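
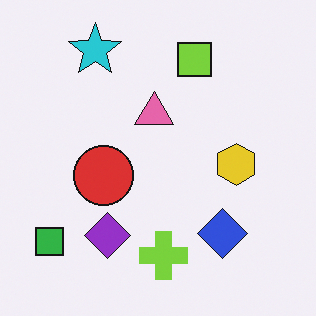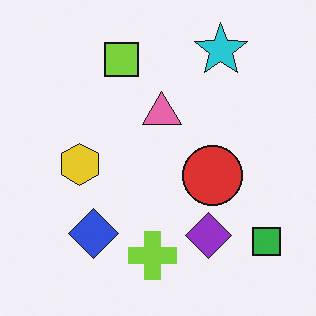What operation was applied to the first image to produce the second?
The image was flipped horizontally (left ↔ right).

The green square is in the bottom-left of the first image and the bottom-right of the second — shapes on opposite sides of the vertical midline have swapped in a mirror flip.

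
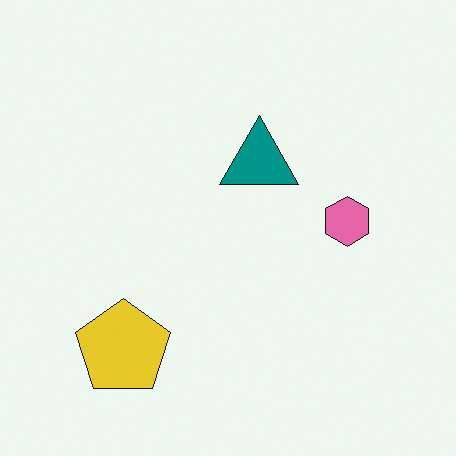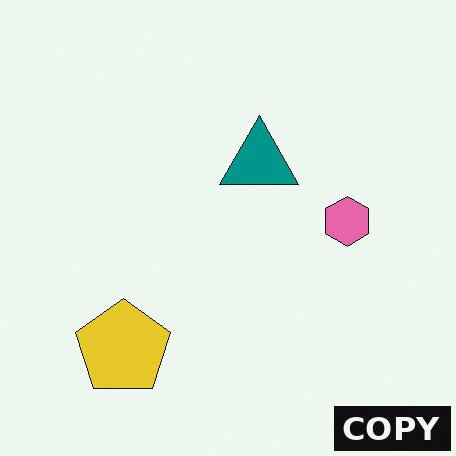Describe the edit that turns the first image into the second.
This is the original image watermarked with the text "COPY" in the lower-right corner.

A dark label reading "COPY" appears in the lower-right corner.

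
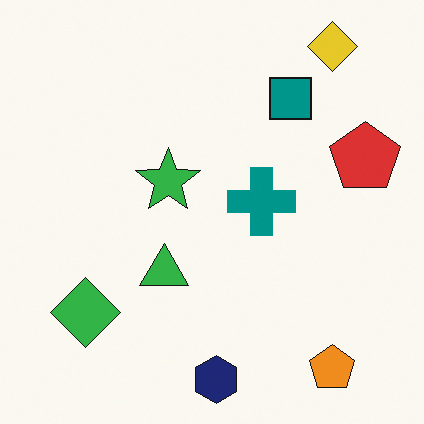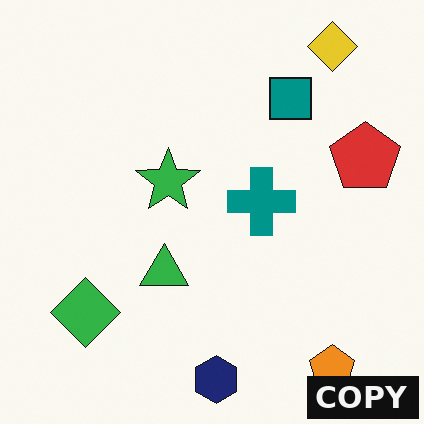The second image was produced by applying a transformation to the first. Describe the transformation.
The second image is the first watermarked with the text "COPY" in the lower-right corner.

A dark label reading "COPY" appears in the lower-right corner.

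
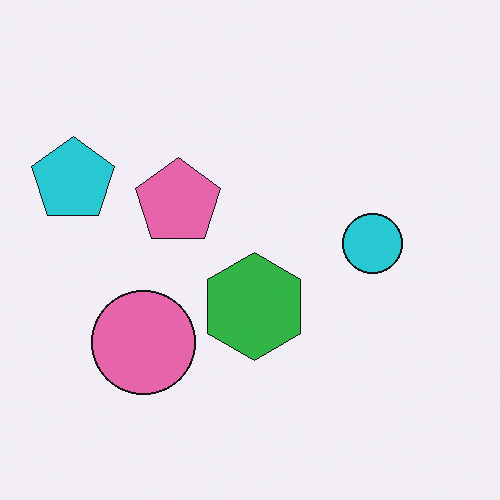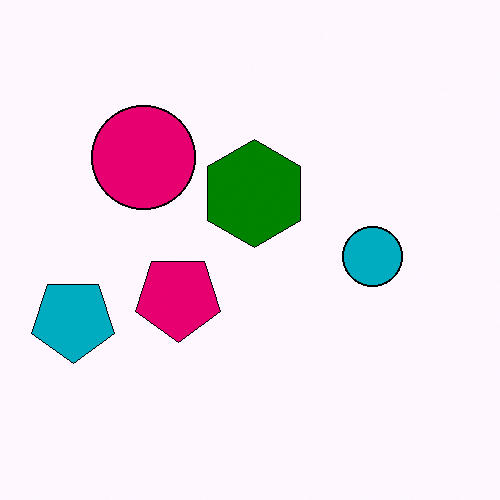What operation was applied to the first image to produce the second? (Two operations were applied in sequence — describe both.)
Given much higher contrast, then flipped vertically (top ↔ bottom).

Tones are pushed away from mid-grey across the whole image — a global contrast change. The pink circle is in the bottom-left of the first image and the top-left of the second — shapes on opposite sides of the horizontal midline have swapped in a mirror flip.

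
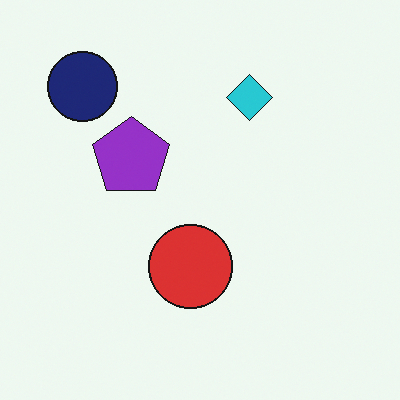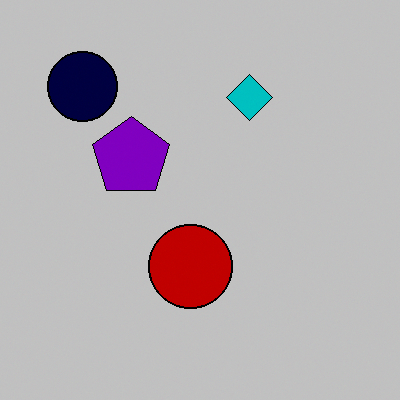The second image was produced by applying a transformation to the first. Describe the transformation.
It was heavily posterized to just a handful of flat colors.

Each flat color has snapped to a coarser quantized level — most visibly, the near-white background has dropped to a flat grey.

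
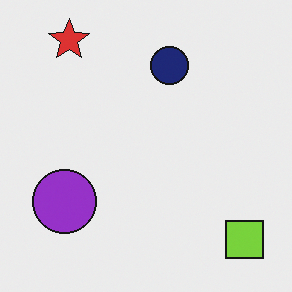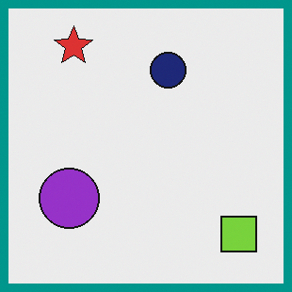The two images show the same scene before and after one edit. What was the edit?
It was framed with a teal border.

A solid teal frame runs around the edge of the second image, with the content slightly shrunk inside it.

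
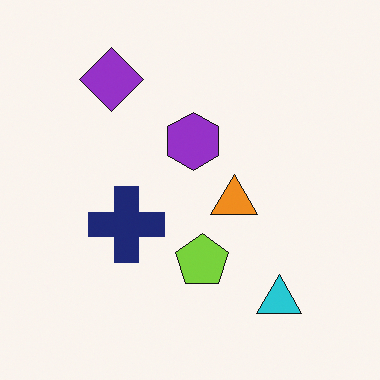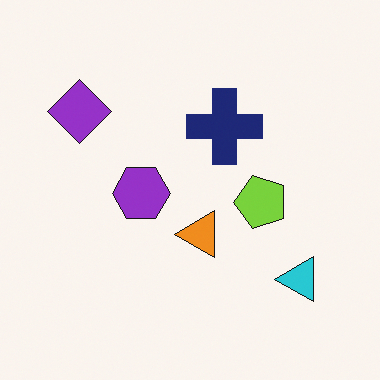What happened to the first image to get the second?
Transposed (reflected across the top-left ↔ bottom-right diagonal).

Shapes have swapped their row and column positions — what was in the top-right is now in the bottom-left — a diagonal reflection.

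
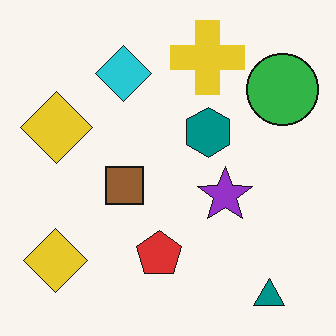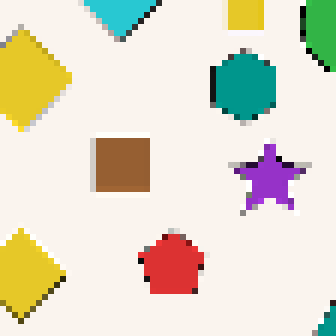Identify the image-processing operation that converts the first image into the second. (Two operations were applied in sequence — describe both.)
Cropped slightly and scaled back up, then moderately pixelated.

The visible shapes are larger and the field of view is narrower; shapes near the original edges may be partly or wholly outside the frame — a crop-and-rescale. Shapes are reduced to large square blocks; fine edges and outlines are lost — a downscale-then-upscale (mosaic) effect.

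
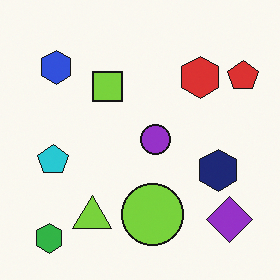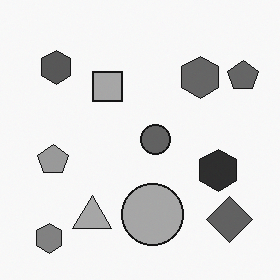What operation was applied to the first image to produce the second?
The second image is the first converted to grayscale.

All color is removed — every shape is now a shade of grey.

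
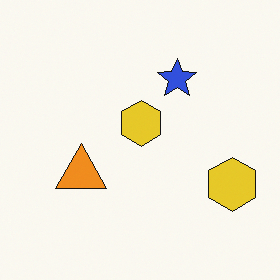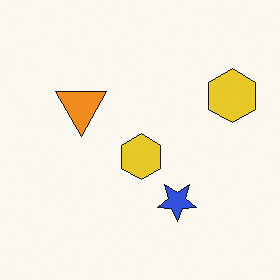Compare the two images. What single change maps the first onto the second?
This is the original image flipped vertically (top ↔ bottom).

The blue star is in the top of the first image and the bottom of the second — shapes on opposite sides of the horizontal midline have swapped in a mirror flip.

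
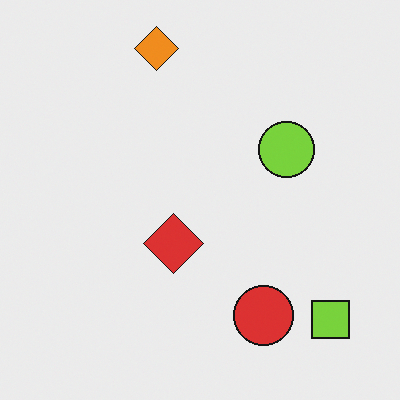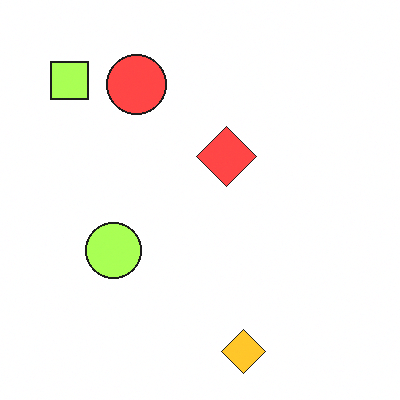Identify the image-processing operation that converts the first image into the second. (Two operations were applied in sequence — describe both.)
The second image is the first noticeably brightened, then rotated 180°.

Every pixel — background and shapes alike — is uniformly brightened. The lime square sits in the bottom-right of the first image and the top-left of the second — consistent with a whole-image 180° rotation.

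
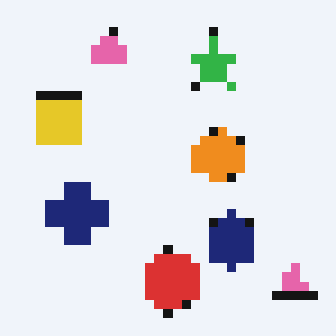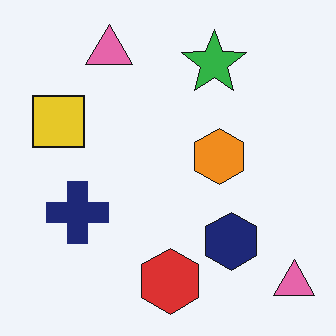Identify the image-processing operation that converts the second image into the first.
The transformation is: heavily pixelated into large blocks.

Shapes are reduced to large square blocks; fine edges and outlines are lost — a downscale-then-upscale (mosaic) effect.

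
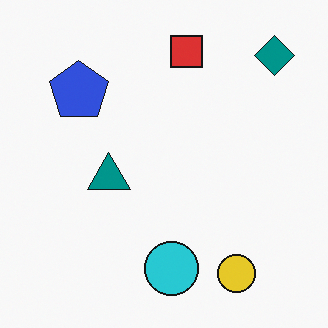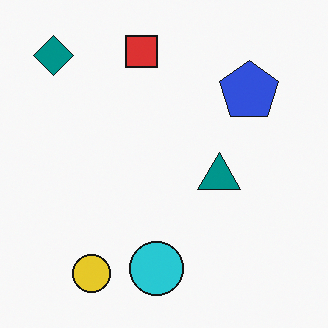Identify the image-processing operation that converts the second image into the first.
Flipped horizontally (left ↔ right).

The teal diamond is in the top-left of the second image and the top-right of the first — shapes on opposite sides of the vertical midline have swapped in a mirror flip.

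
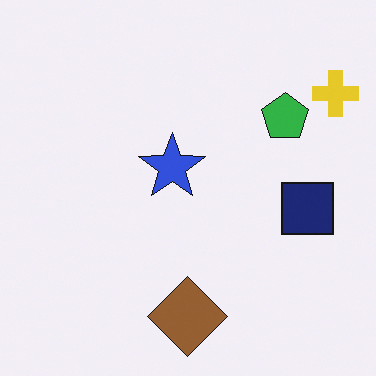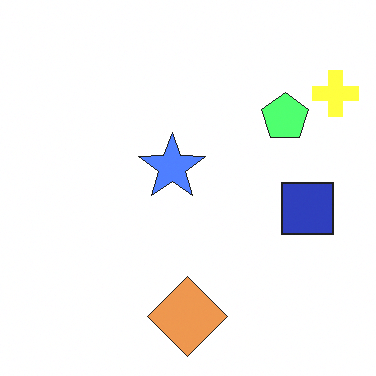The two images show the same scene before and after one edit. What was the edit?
The transformation is: brightened a lot.

Every pixel — background and shapes alike — is uniformly brightened.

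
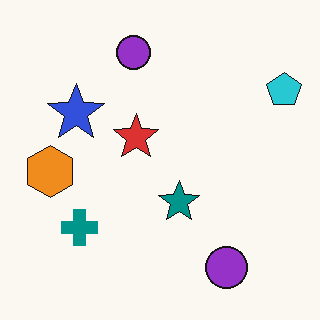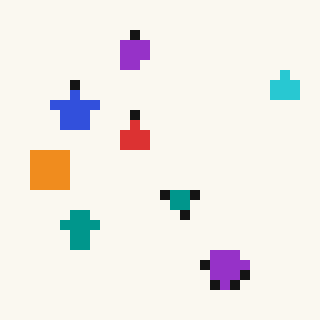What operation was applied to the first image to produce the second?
The image was heavily pixelated into large blocks.

Shapes are reduced to large square blocks; fine edges and outlines are lost — a downscale-then-upscale (mosaic) effect.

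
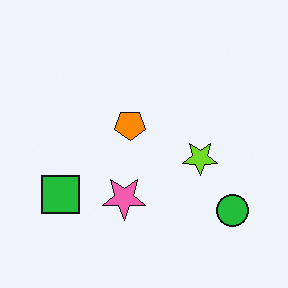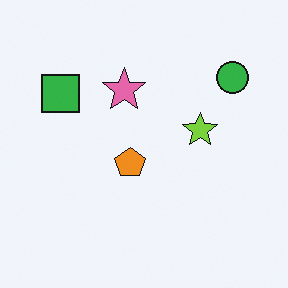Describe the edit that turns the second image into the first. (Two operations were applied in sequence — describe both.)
This is the original image flipped vertically (top ↔ bottom), then slightly oversaturated.

The green circle is in the top-right of the second image and the bottom-right of the first — shapes on opposite sides of the horizontal midline have swapped in a mirror flip. All colors are more vivid — a global saturation change.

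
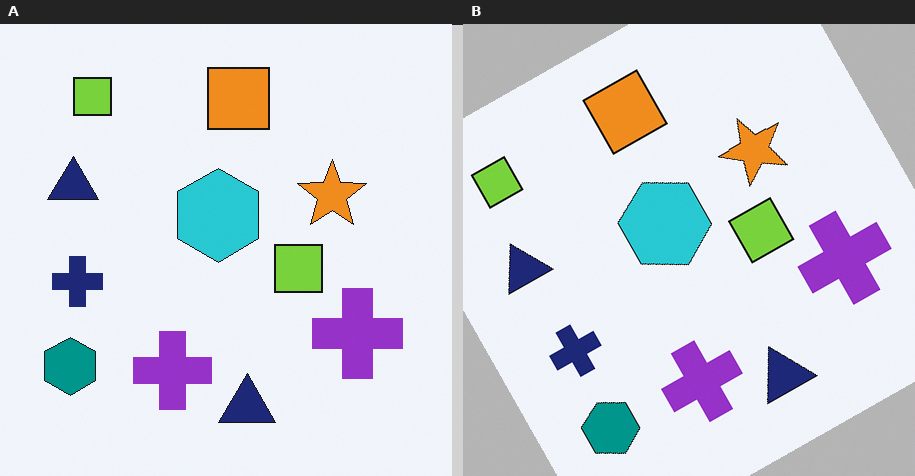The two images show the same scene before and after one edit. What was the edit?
This is the original image rotated counter-clockwise by a clearly visible amount.

Every shape is tilted by the same angle and the image corners show triangular fill wedges — a whole-image rotation by a non-right angle.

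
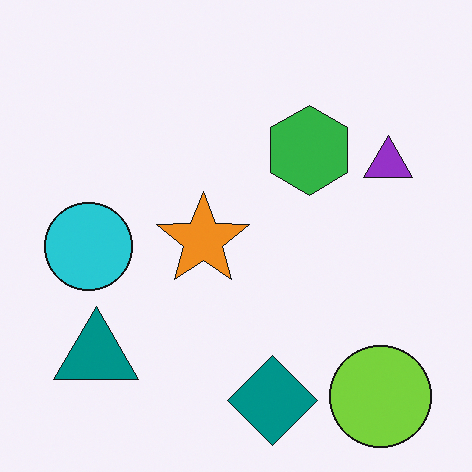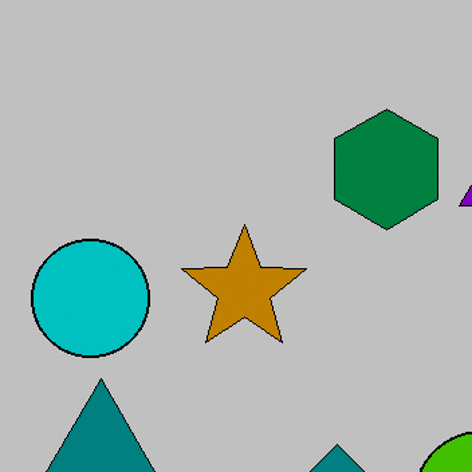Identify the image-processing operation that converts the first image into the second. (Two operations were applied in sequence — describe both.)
It was heavily posterized to just a handful of flat colors, then cropped slightly and scaled back up.

Each flat color has snapped to a coarser quantized level — most visibly, the near-white background has dropped to a flat grey. The visible shapes are larger and the field of view is narrower; shapes near the original edges may be partly or wholly outside the frame — a crop-and-rescale.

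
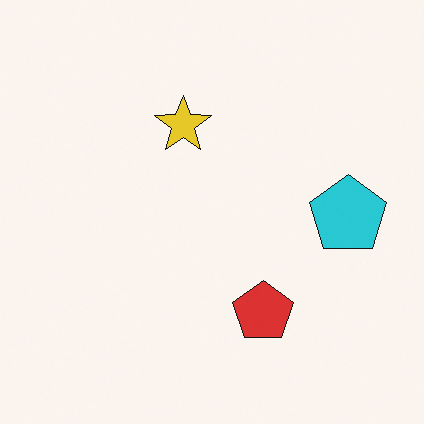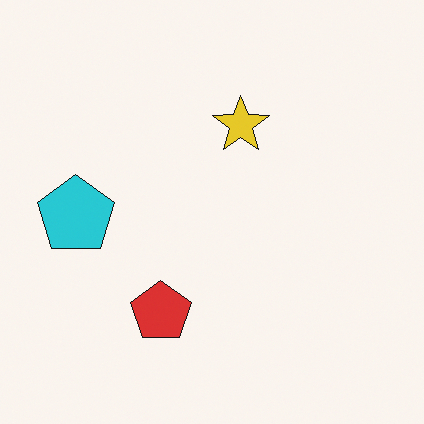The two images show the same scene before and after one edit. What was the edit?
The image was flipped horizontally (left ↔ right).

The cyan pentagon is in the right of the first image and the left of the second — shapes on opposite sides of the vertical midline have swapped in a mirror flip.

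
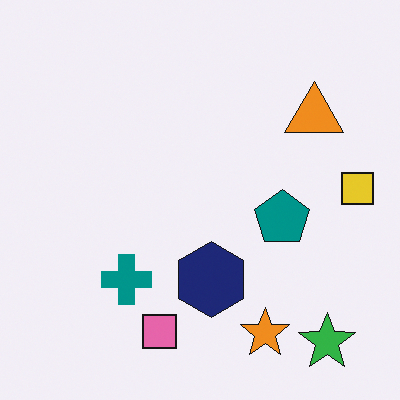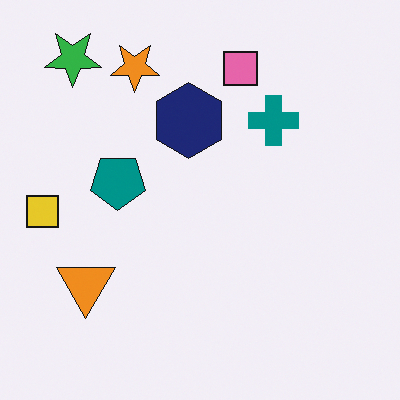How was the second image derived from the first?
The second image is the first rotated 180°.

The green star sits in the bottom-right of the first image and the top-left of the second — consistent with a whole-image 180° rotation.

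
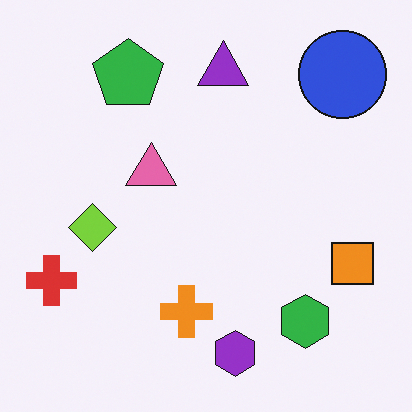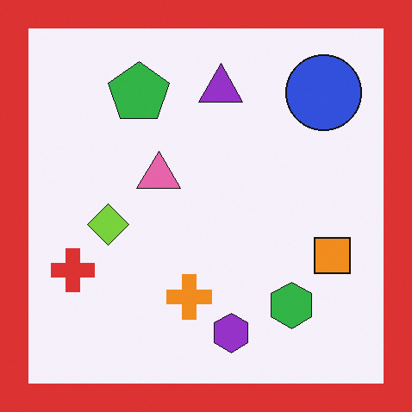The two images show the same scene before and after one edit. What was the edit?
This is the original image framed with a red border.

A solid red frame runs around the edge of the second image, with the content slightly shrunk inside it.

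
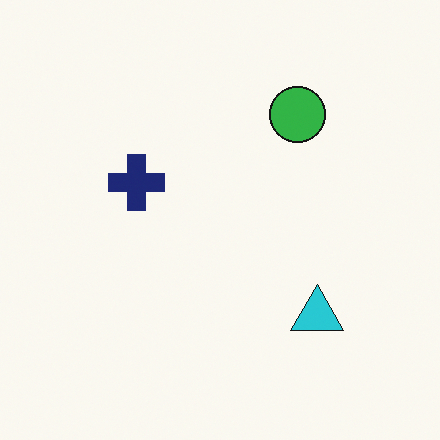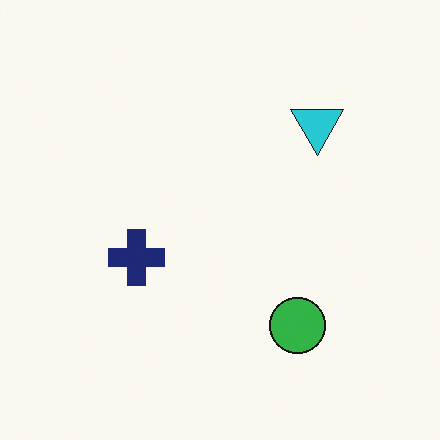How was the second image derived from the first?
The image was flipped vertically (top ↔ bottom).

The green circle is in the top-right of the first image and the bottom-right of the second — shapes on opposite sides of the horizontal midline have swapped in a mirror flip.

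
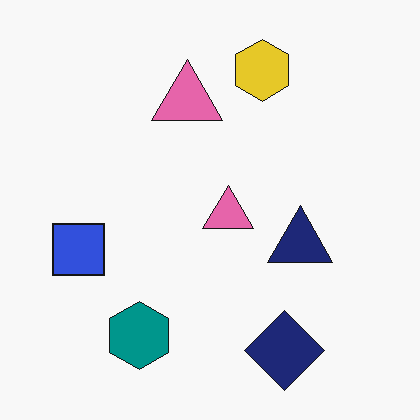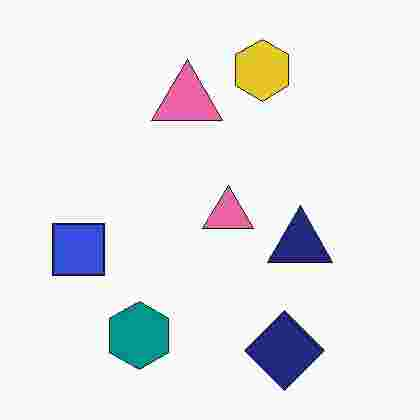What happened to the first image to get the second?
Heavily JPEG-compressed with obvious blocking artifacts.

Blocky 8×8 compression artifacts appear around shape edges and the flat background shows ringing — characteristic JPEG degradation.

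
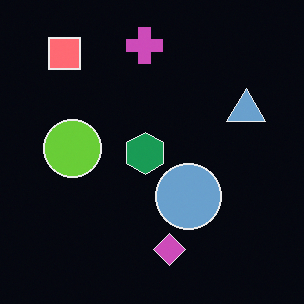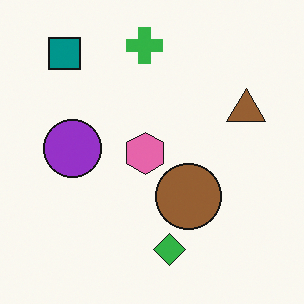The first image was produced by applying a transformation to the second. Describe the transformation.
The first image is the second color-inverted (negative).

The light background has become dark and every shape's color is its complement — a photographic negative.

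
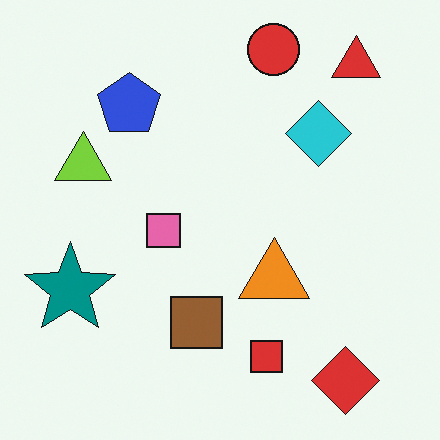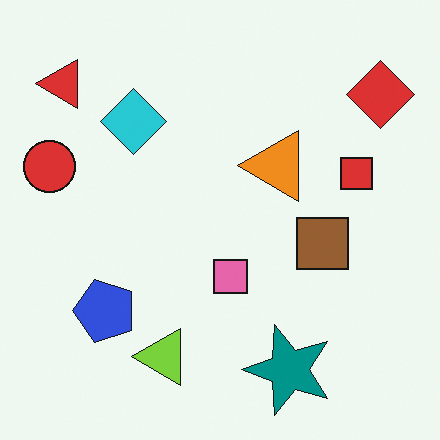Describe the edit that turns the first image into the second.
The image was rotated 90° counter-clockwise.

The red triangle sits in the top-right of the first image and the top-left of the second — consistent with a whole-image 90° counter-clockwise rotation.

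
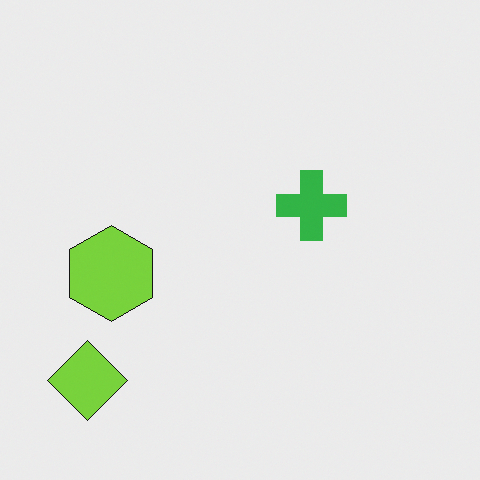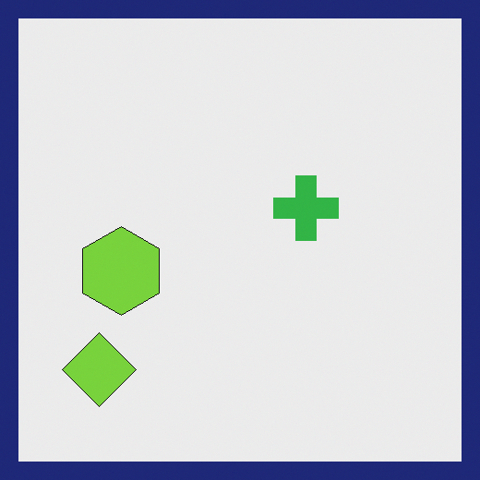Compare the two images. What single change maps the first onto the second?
The image was framed with a navy border.

A solid navy frame runs around the edge of the second image, with the content slightly shrunk inside it.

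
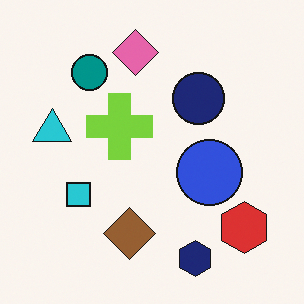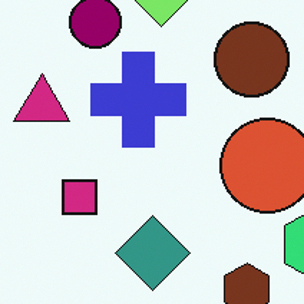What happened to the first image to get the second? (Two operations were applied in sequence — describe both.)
This is the original image hue-shifted through roughly a third of the color wheel, then cropped slightly and scaled back up.

Every shape's color has rotated by the same amount around the hue wheel — a uniform hue shift. The visible shapes are larger and the field of view is narrower; shapes near the original edges may be partly or wholly outside the frame — a crop-and-rescale.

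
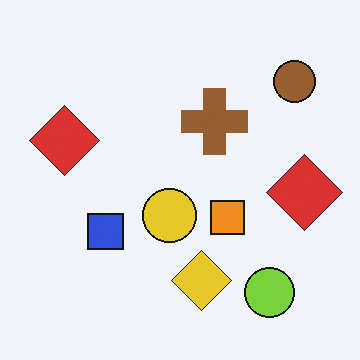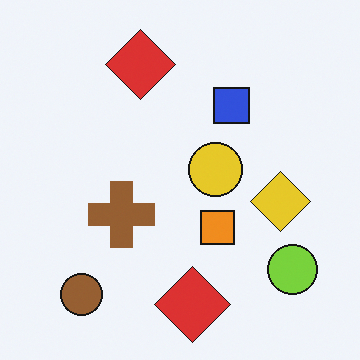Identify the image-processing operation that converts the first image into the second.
Transposed (reflected across the top-left ↔ bottom-right diagonal).

Shapes have swapped their row and column positions — what was in the top-right is now in the bottom-left — a diagonal reflection.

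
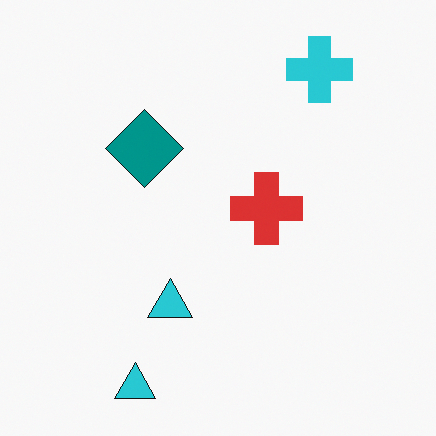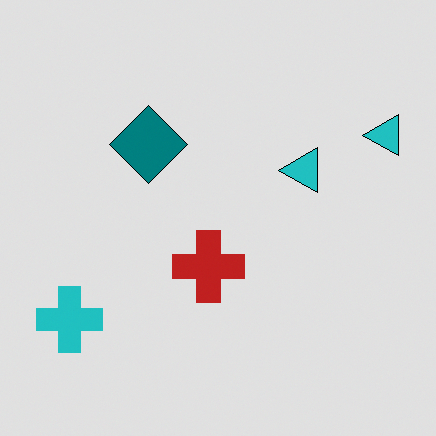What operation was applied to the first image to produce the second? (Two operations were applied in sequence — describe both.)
The second image is the first transposed (reflected across the top-left ↔ bottom-right diagonal), then posterized to a reduced palette.

Shapes have swapped their row and column positions — what was in the top-right is now in the bottom-left — a diagonal reflection. Each flat color has snapped to a coarser quantized level — most visibly, the near-white background has dropped to a flat grey.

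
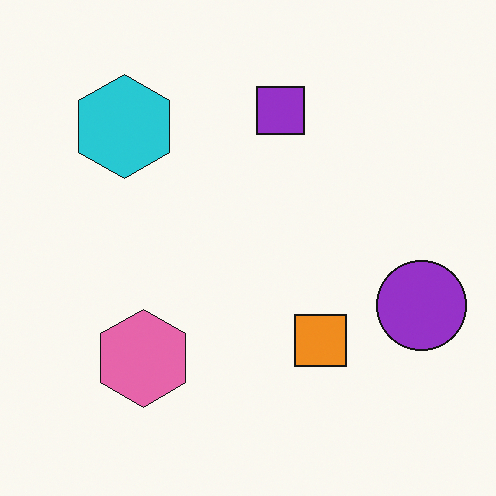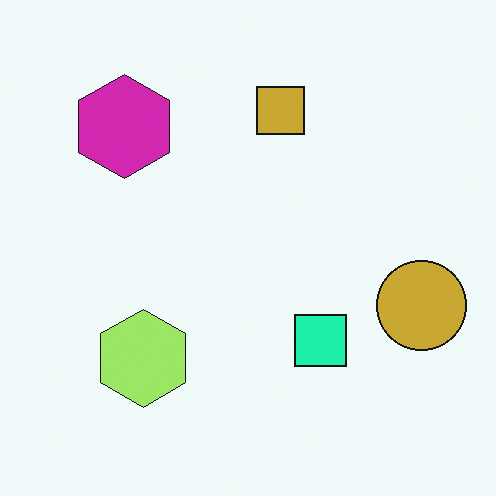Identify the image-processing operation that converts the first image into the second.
The second image is the first hue-shifted by a moderate amount.

Every shape's color has rotated by the same amount around the hue wheel — a uniform hue shift.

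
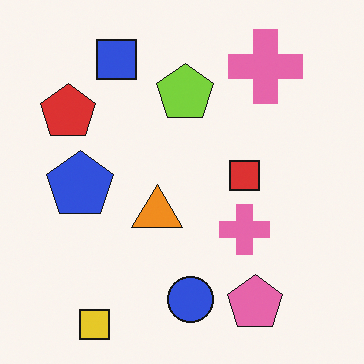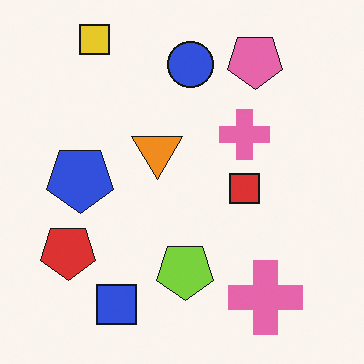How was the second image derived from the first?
The transformation is: flipped vertically (top ↔ bottom).

The yellow square is in the bottom-left of the first image and the top-left of the second — shapes on opposite sides of the horizontal midline have swapped in a mirror flip.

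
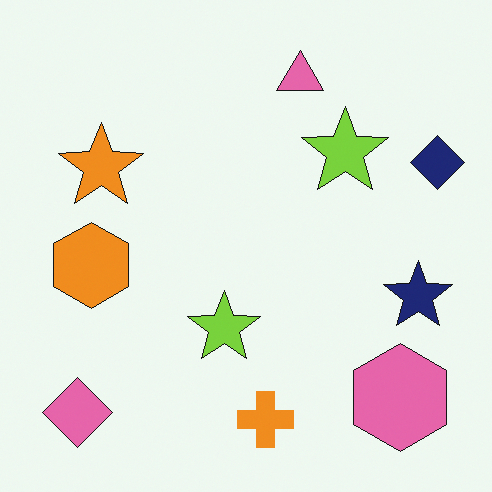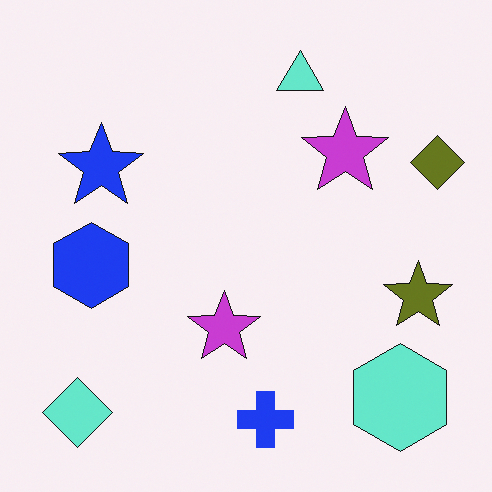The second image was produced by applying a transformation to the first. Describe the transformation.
The transformation is: hue-shifted through roughly half the color wheel.

Every shape's color has rotated by the same amount around the hue wheel — a uniform hue shift.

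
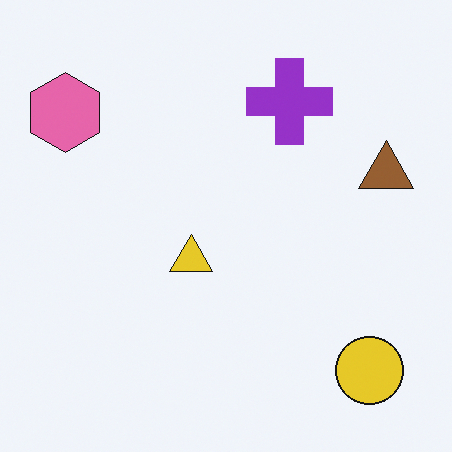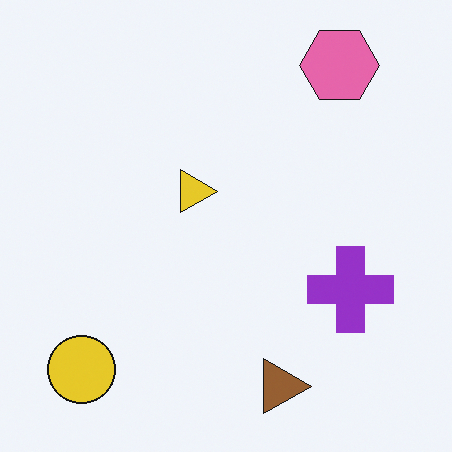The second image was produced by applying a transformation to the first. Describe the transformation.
The image was rotated 90° clockwise.

The yellow circle sits in the bottom-right of the first image and the bottom-left of the second — consistent with a whole-image 90° clockwise rotation.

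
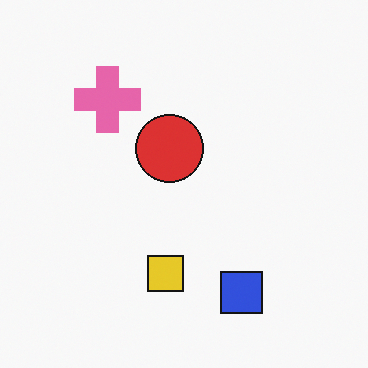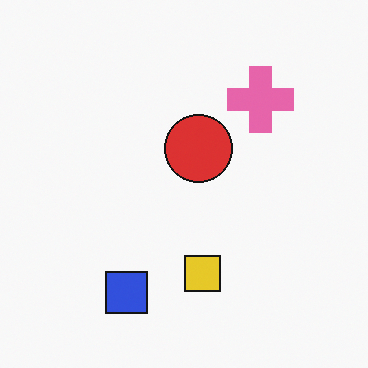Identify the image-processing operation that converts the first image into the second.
Flipped horizontally (left ↔ right).

The pink cross is in the top-left of the first image and the top-right of the second — shapes on opposite sides of the vertical midline have swapped in a mirror flip.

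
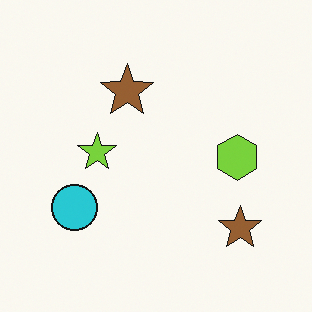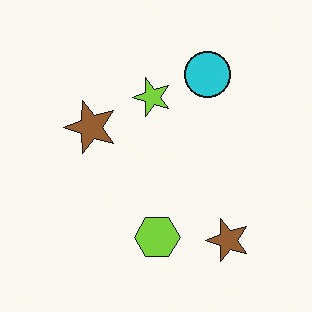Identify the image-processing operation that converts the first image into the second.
This is the original image transposed (reflected across the top-left ↔ bottom-right diagonal).

Shapes have swapped their row and column positions — what was in the top-right is now in the bottom-left — a diagonal reflection.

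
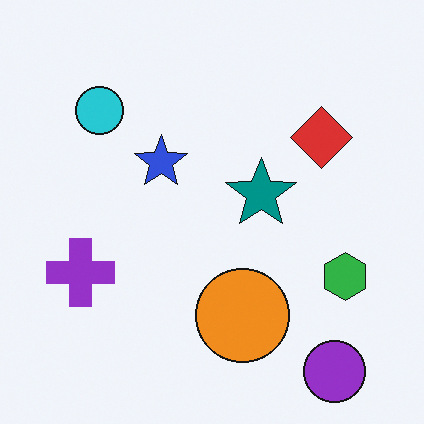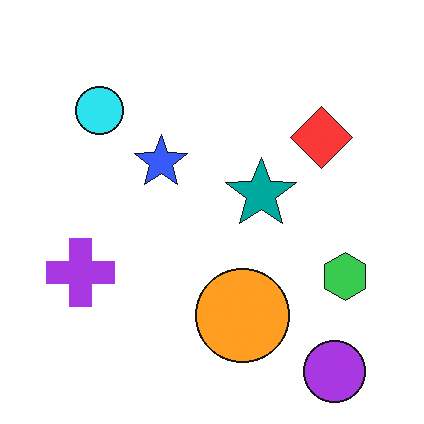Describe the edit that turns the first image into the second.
This is the original image brightened a little.

Every pixel — background and shapes alike — is uniformly brightened.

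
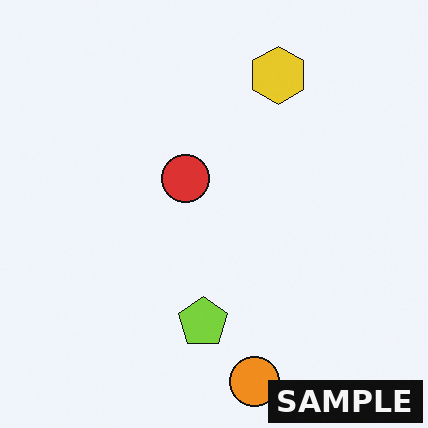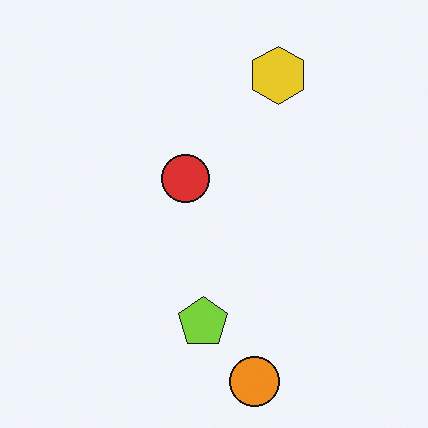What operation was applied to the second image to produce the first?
The first image is the second watermarked with the text "SAMPLE" in the lower-right corner.

A dark label reading "SAMPLE" appears in the lower-right corner.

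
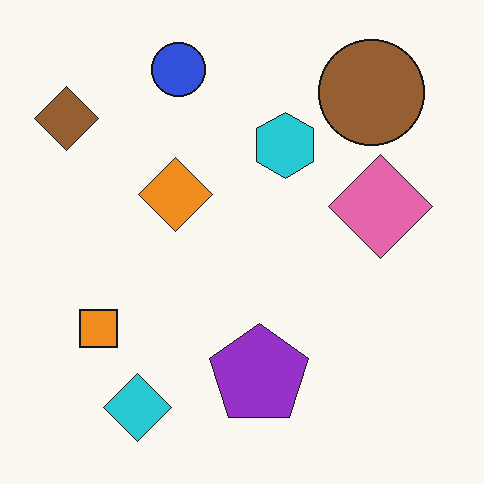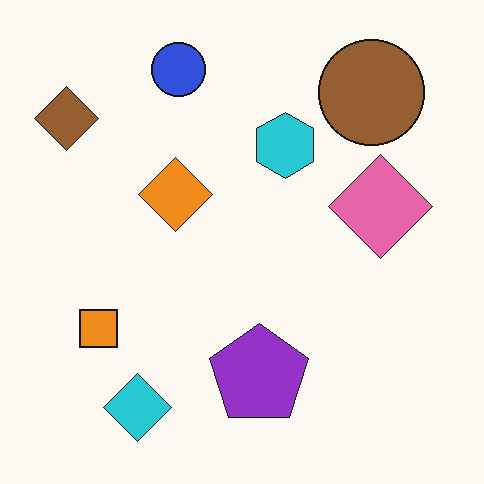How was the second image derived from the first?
The image was given moderate JPEG compression.

Blocky 8×8 compression artifacts appear around shape edges and the flat background shows ringing — characteristic JPEG degradation.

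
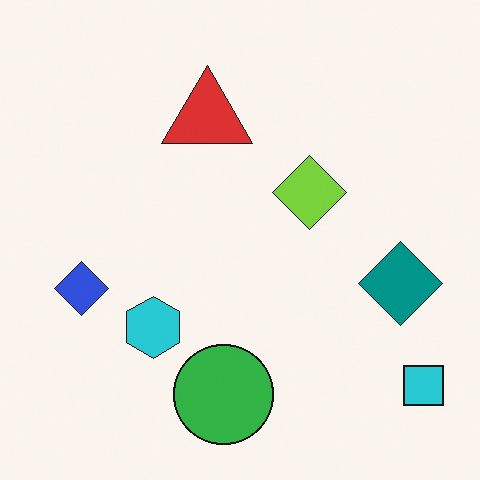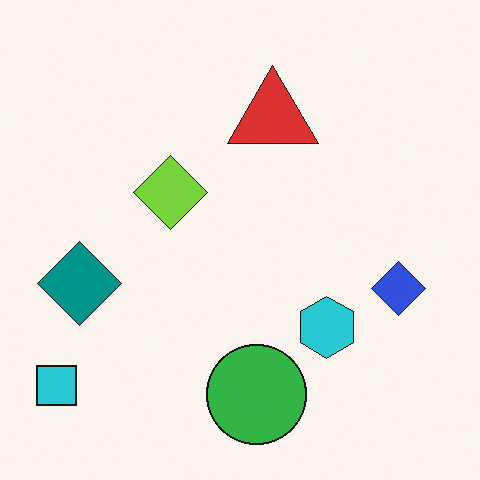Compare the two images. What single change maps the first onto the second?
The transformation is: flipped horizontally (left ↔ right).

The cyan square is in the bottom-right of the first image and the bottom-left of the second — shapes on opposite sides of the vertical midline have swapped in a mirror flip.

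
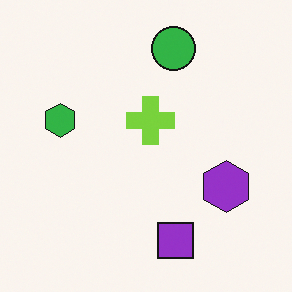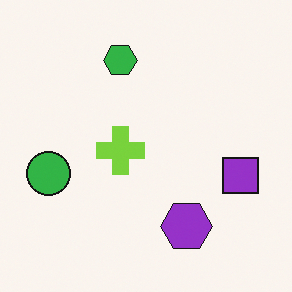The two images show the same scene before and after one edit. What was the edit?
The transformation is: transposed (reflected across the top-left ↔ bottom-right diagonal).

Shapes have swapped their row and column positions — what was in the top-right is now in the bottom-left — a diagonal reflection.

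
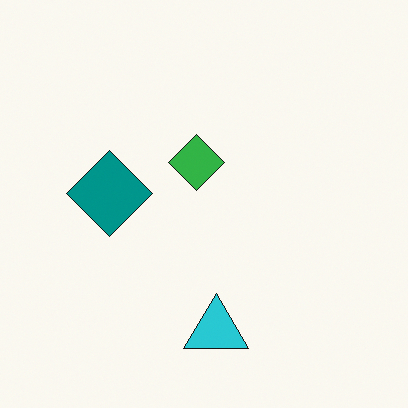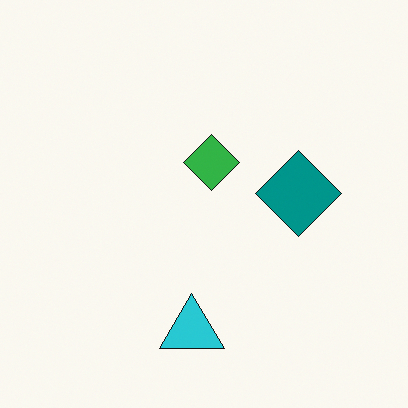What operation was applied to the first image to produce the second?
This is the original image flipped horizontally (left ↔ right).

The teal diamond is in the left of the first image and the right of the second — shapes on opposite sides of the vertical midline have swapped in a mirror flip.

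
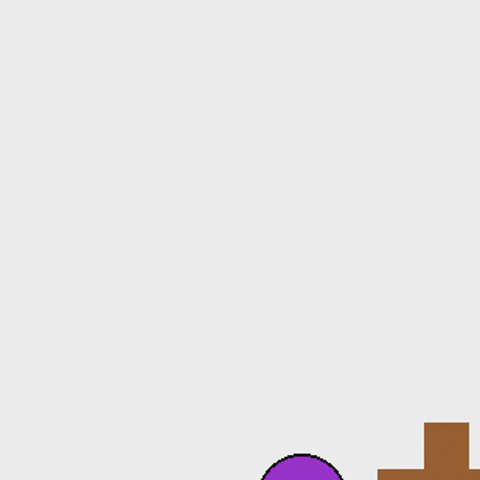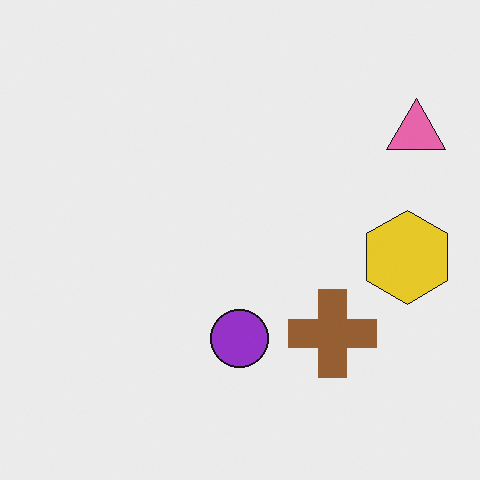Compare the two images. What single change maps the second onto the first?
The first image is the second cropped slightly and scaled back up.

The visible shapes are larger and the field of view is narrower; shapes near the original edges may be partly or wholly outside the frame — a crop-and-rescale.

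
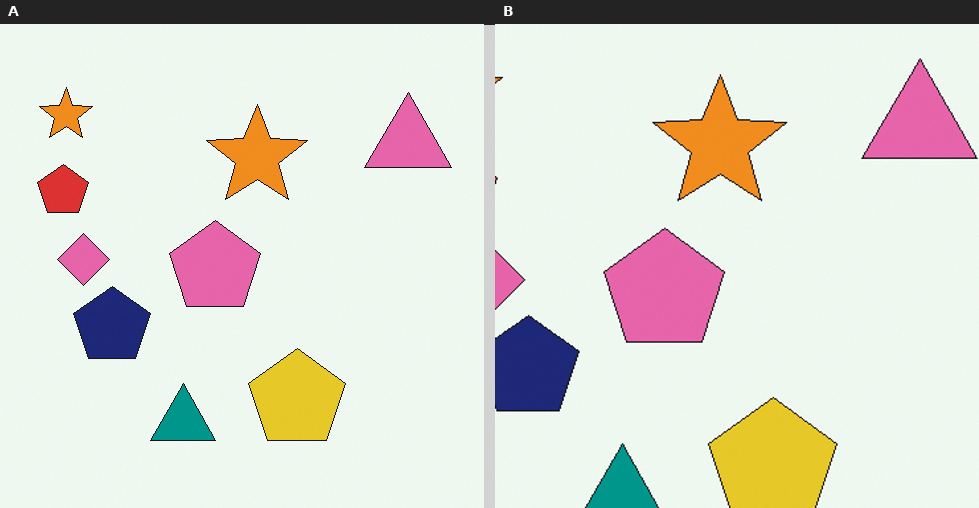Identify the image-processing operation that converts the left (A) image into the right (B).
The transformation is: cropped to a modestly smaller region and rescaled.

The visible shapes are larger and the field of view is narrower; shapes near the original edges may be partly or wholly outside the frame — a crop-and-rescale.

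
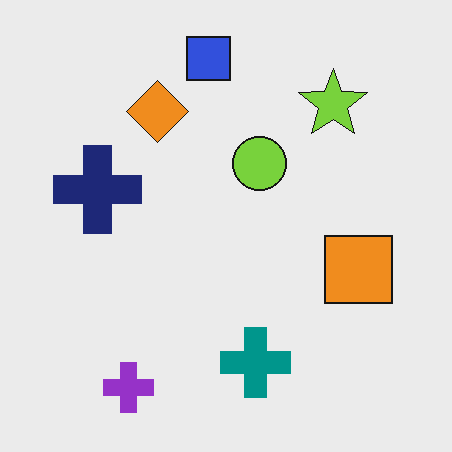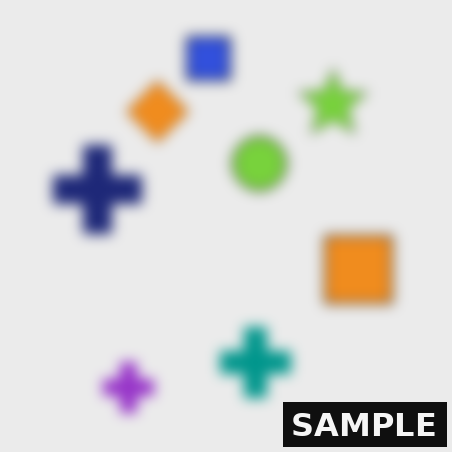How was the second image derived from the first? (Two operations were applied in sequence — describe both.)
It was strongly gaussian-blurred, then watermarked with the text "SAMPLE" in the lower-right corner.

Shape edges and outlines are uniformly softened across the whole image. A dark label reading "SAMPLE" appears in the lower-right corner.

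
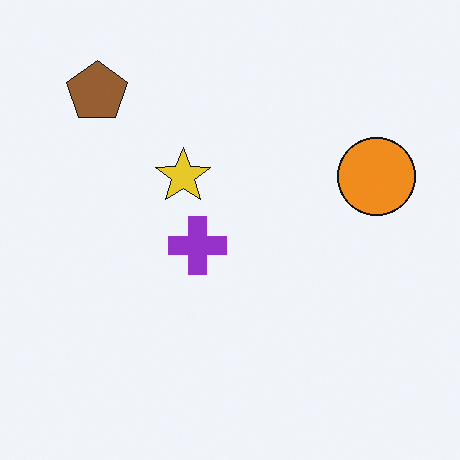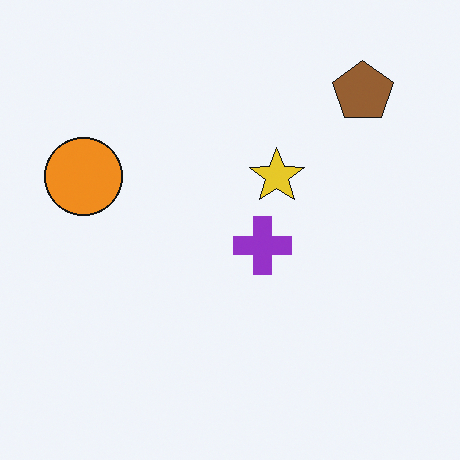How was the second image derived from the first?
This is the original image flipped horizontally (left ↔ right).

The orange circle is in the right of the first image and the left of the second — shapes on opposite sides of the vertical midline have swapped in a mirror flip.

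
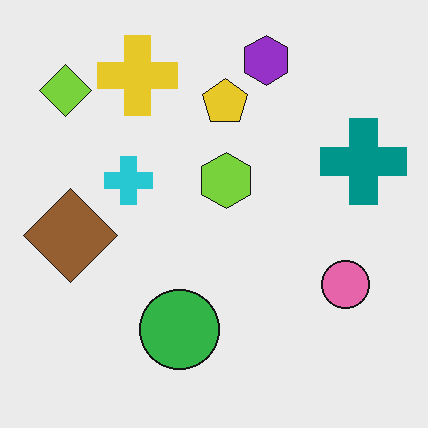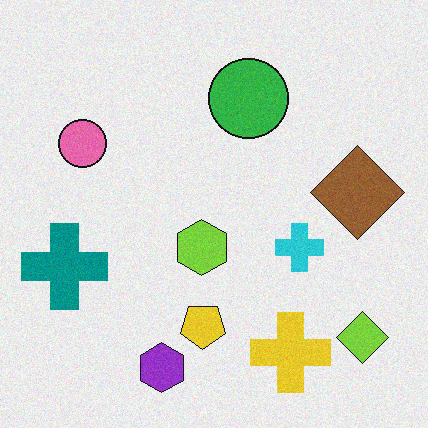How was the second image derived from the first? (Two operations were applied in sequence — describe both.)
The transformation is: rotated 180°, then degraded with subtle gaussian noise.

The lime diamond sits in the top-left of the first image and the bottom-right of the second — consistent with a whole-image 180° rotation. Random speckle covers the whole image, including the flat background.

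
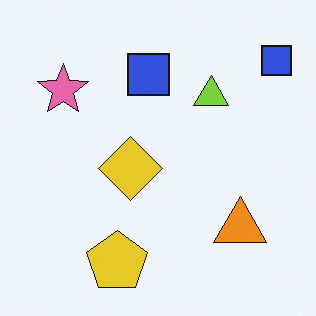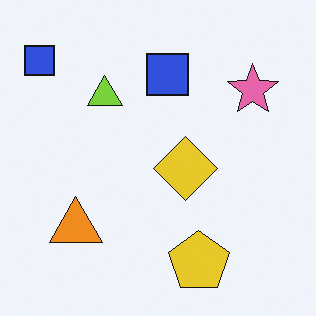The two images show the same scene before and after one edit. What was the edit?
The transformation is: flipped horizontally (left ↔ right).

The pink star is in the top-left of the first image and the top-right of the second — shapes on opposite sides of the vertical midline have swapped in a mirror flip.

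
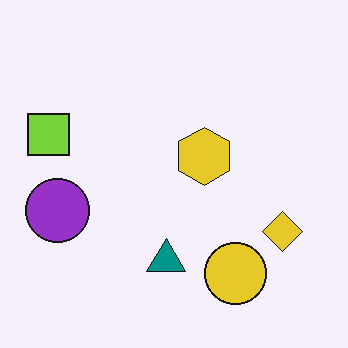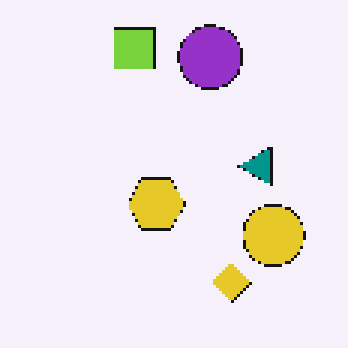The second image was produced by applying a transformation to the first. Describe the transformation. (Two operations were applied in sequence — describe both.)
The second image is the first mildly pixelated, then transposed (reflected across the top-left ↔ bottom-right diagonal).

Shapes are reduced to large square blocks; fine edges and outlines are lost — a downscale-then-upscale (mosaic) effect. Shapes have swapped their row and column positions — what was in the top-right is now in the bottom-left — a diagonal reflection.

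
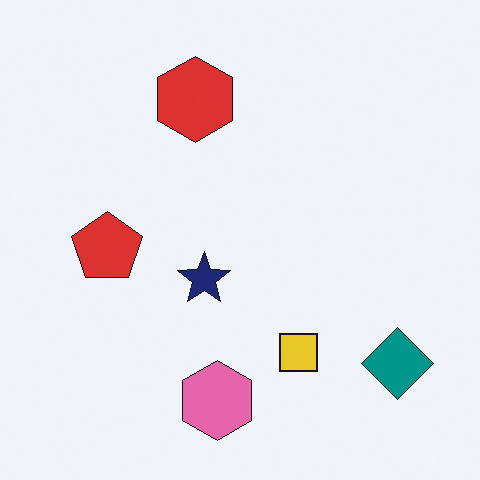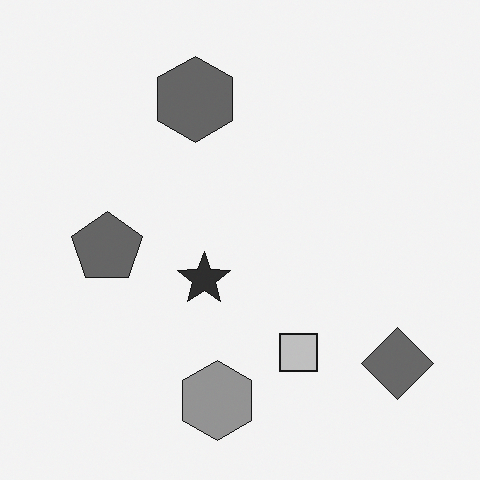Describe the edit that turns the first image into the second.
This is the original image converted to grayscale.

All color is removed — every shape is now a shade of grey.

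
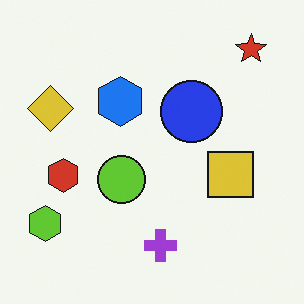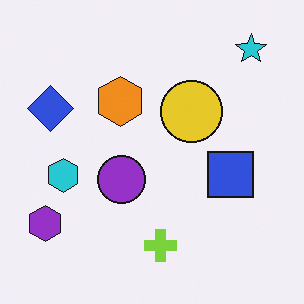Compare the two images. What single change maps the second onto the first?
Hue-shifted by a large amount.

Every shape's color has rotated by the same amount around the hue wheel — a uniform hue shift.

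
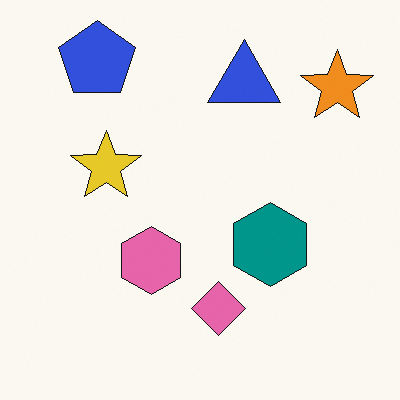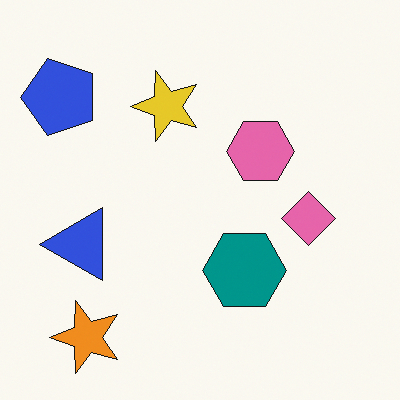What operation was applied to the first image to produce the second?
The transformation is: transposed (reflected across the top-left ↔ bottom-right diagonal).

Shapes have swapped their row and column positions — what was in the top-right is now in the bottom-left — a diagonal reflection.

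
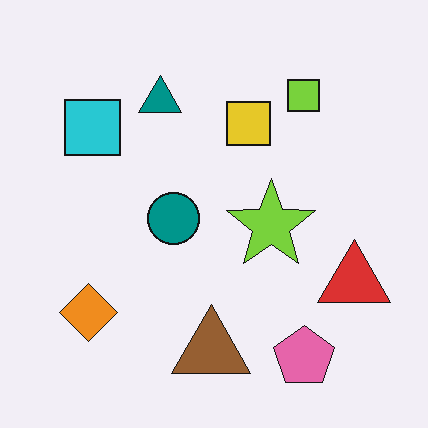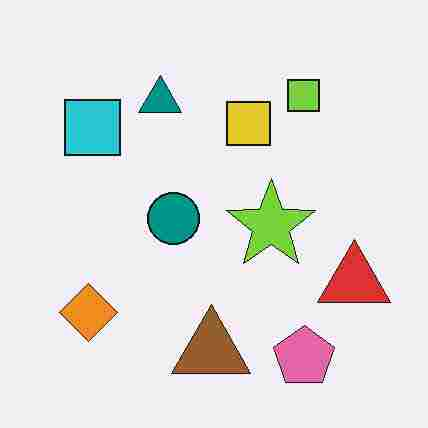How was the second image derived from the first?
The image was degraded with heavy JPEG compression.

Blocky 8×8 compression artifacts appear around shape edges and the flat background shows ringing — characteristic JPEG degradation.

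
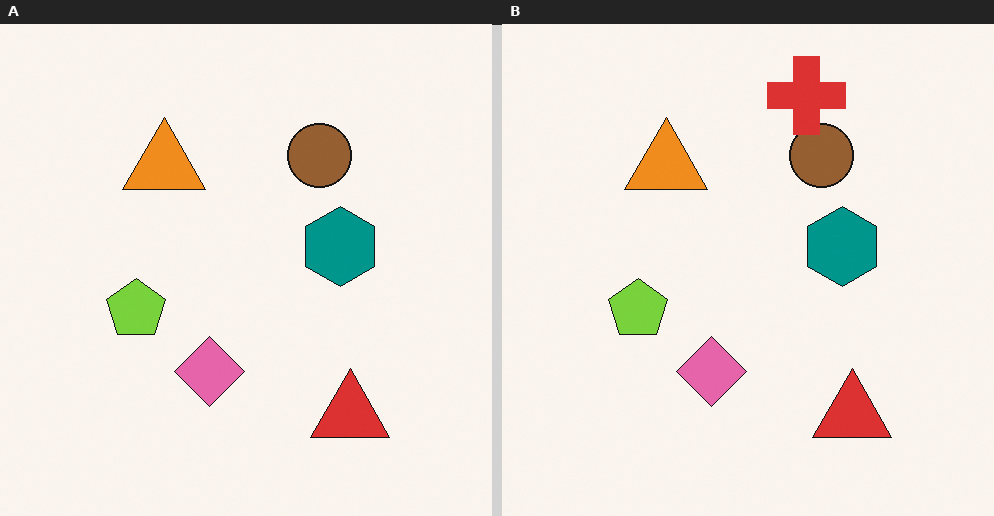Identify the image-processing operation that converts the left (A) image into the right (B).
Overlaid with an additional red cross.

A red cross appears in the right (B) image that is absent from the left (A).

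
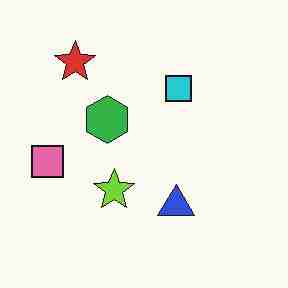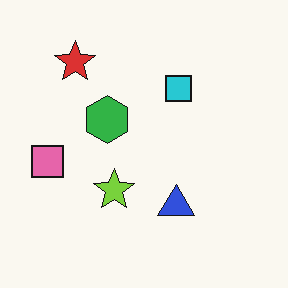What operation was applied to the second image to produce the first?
It was degraded with heavy JPEG compression.

Blocky 8×8 compression artifacts appear around shape edges and the flat background shows ringing — characteristic JPEG degradation.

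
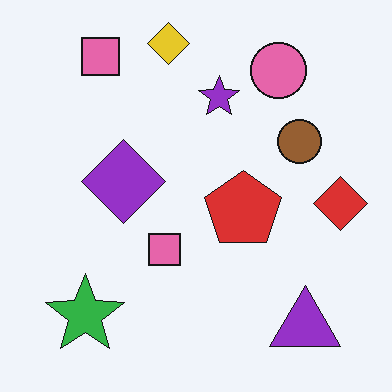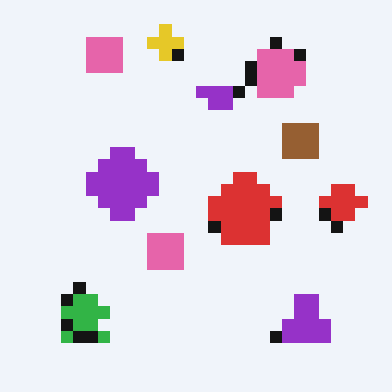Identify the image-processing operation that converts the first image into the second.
This is the original image coarsely pixelated.

Shapes are reduced to large square blocks; fine edges and outlines are lost — a downscale-then-upscale (mosaic) effect.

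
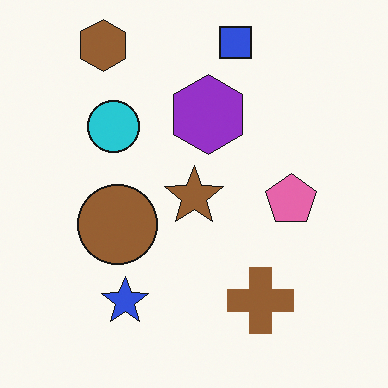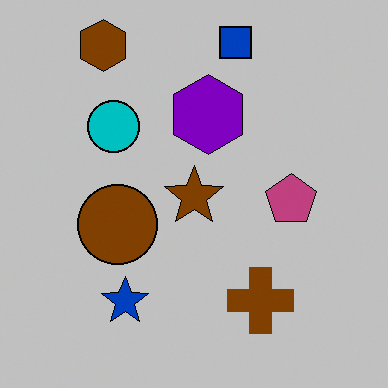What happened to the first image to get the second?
This is the original image heavily posterized to just a handful of flat colors.

Each flat color has snapped to a coarser quantized level — most visibly, the near-white background has dropped to a flat grey.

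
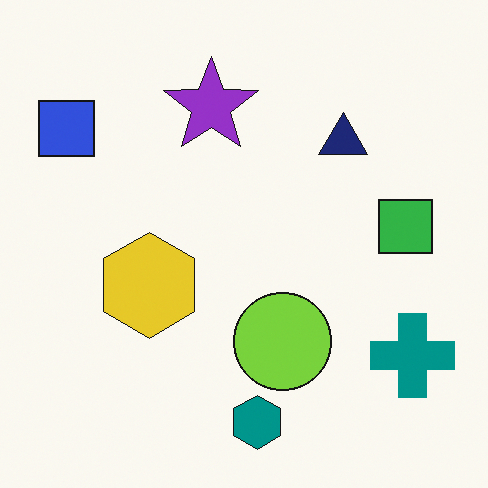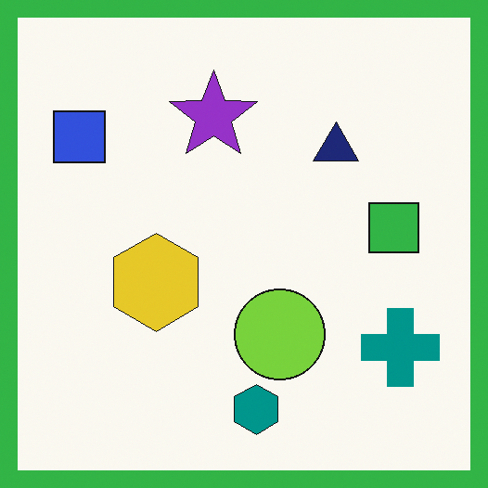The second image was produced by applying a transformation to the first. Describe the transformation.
The transformation is: framed with a green border.

A solid green frame runs around the edge of the second image, with the content slightly shrunk inside it.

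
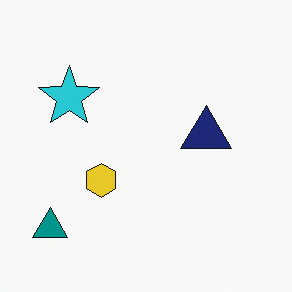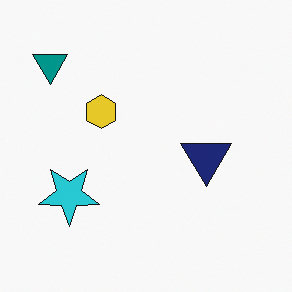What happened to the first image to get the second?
It was flipped vertically (top ↔ bottom).

The teal triangle is in the bottom-left of the first image and the top-left of the second — shapes on opposite sides of the horizontal midline have swapped in a mirror flip.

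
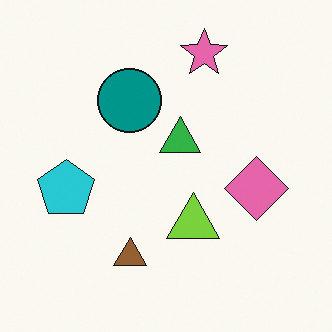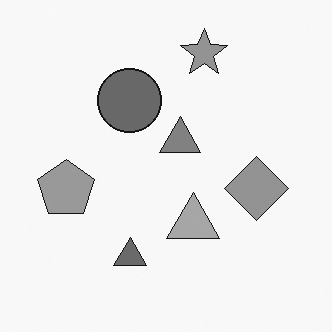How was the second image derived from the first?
This is the original image converted to grayscale.

All color is removed — every shape is now a shade of grey.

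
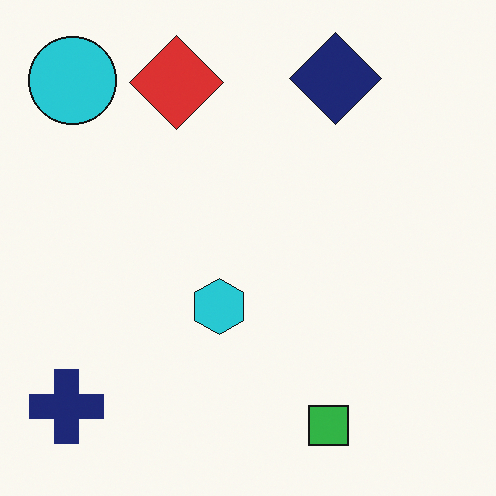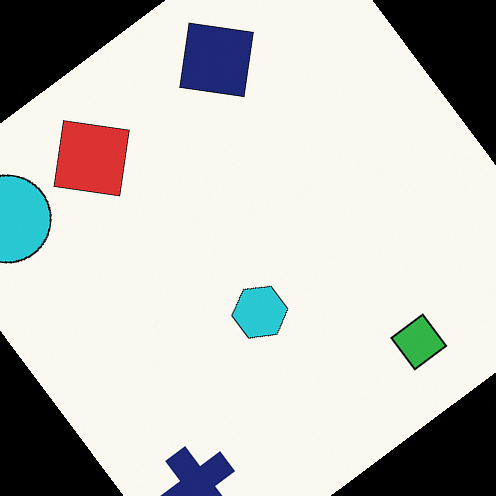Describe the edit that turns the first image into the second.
The image was rotated counter-clockwise by a large amount — several tens of degrees.

Every shape is tilted by the same angle and the image corners show triangular fill wedges — a whole-image rotation by a non-right angle.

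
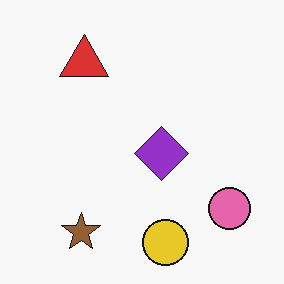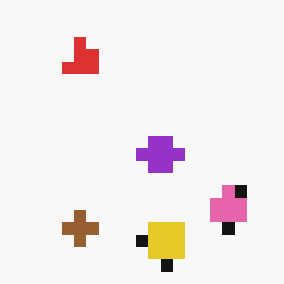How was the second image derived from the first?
It was heavily pixelated into large blocks.

Shapes are reduced to large square blocks; fine edges and outlines are lost — a downscale-then-upscale (mosaic) effect.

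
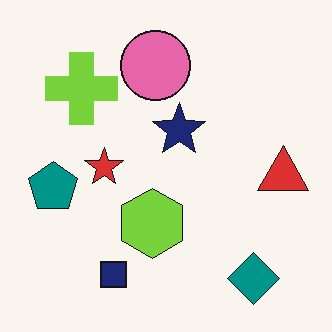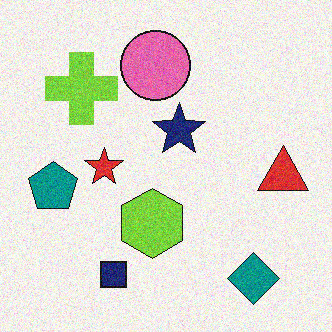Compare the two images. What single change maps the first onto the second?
The image was degraded with moderate additive noise.

Random speckle covers the whole image, including the flat background.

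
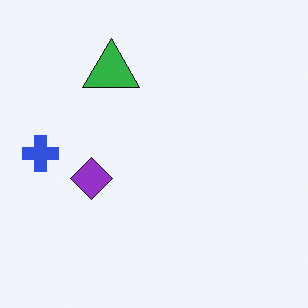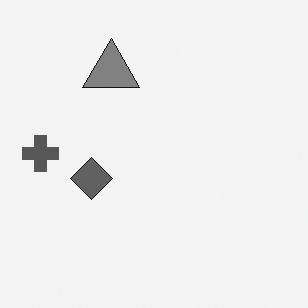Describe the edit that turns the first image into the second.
This is the original image converted to grayscale.

All color is removed — every shape is now a shade of grey.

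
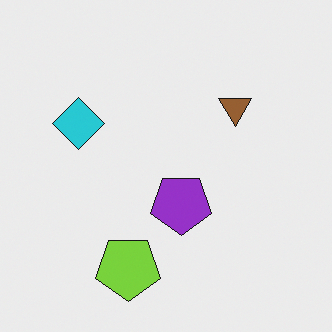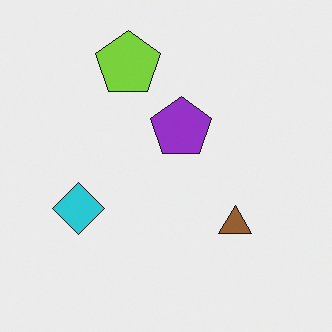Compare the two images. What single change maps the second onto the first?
The first image is the second flipped vertically (top ↔ bottom).

The lime pentagon is in the top of the second image and the bottom of the first — shapes on opposite sides of the horizontal midline have swapped in a mirror flip.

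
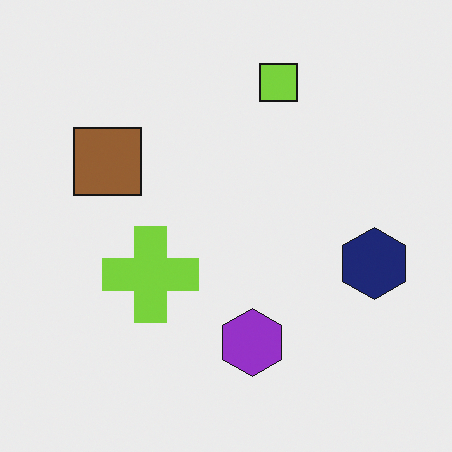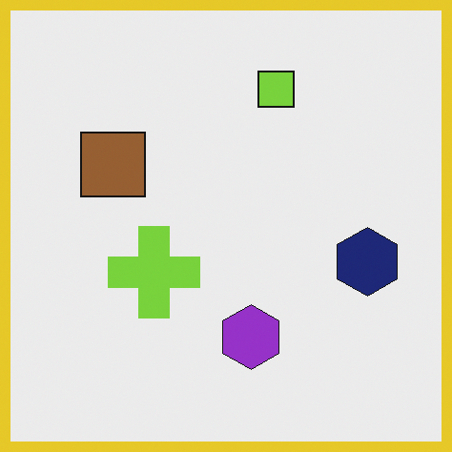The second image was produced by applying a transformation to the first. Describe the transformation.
The second image is the first framed with a yellow border.

A solid yellow frame runs around the edge of the second image, with the content slightly shrunk inside it.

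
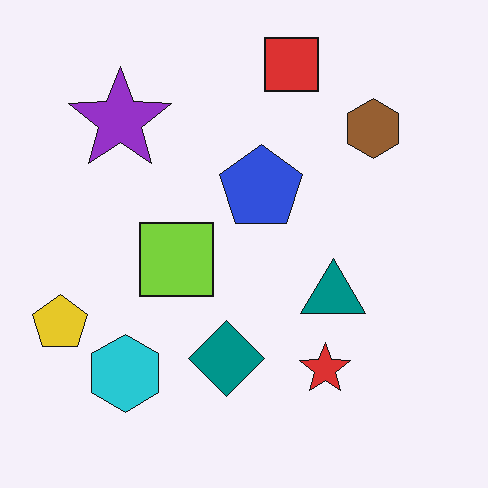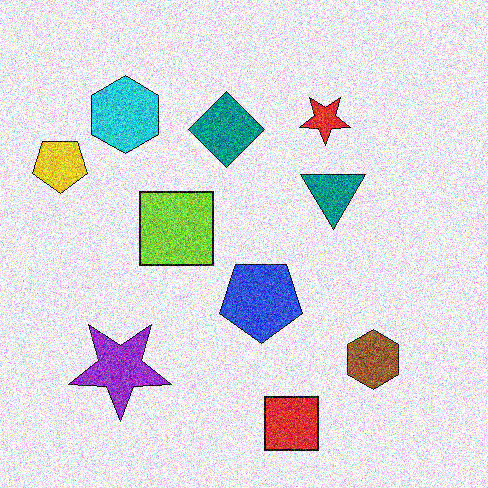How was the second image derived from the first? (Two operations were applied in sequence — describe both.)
The second image is the first flipped vertically (top ↔ bottom), then degraded with strong gaussian noise.

The red square is in the top of the first image and the bottom of the second — shapes on opposite sides of the horizontal midline have swapped in a mirror flip. Random speckle covers the whole image, including the flat background.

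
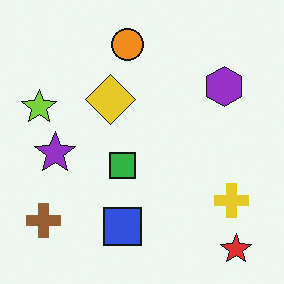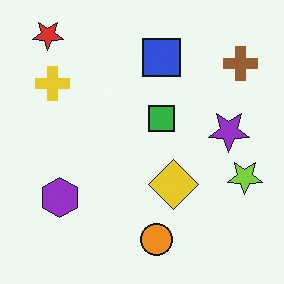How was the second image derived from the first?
This is the original image rotated 180°.

The red star sits in the bottom-right of the first image and the top-left of the second — consistent with a whole-image 180° rotation.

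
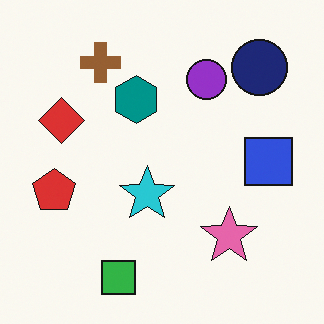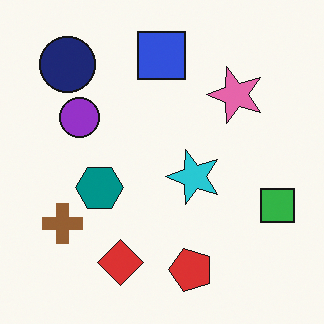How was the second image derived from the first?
The image was rotated 90° counter-clockwise.

The navy circle sits in the top-right of the first image and the top-left of the second — consistent with a whole-image 90° counter-clockwise rotation.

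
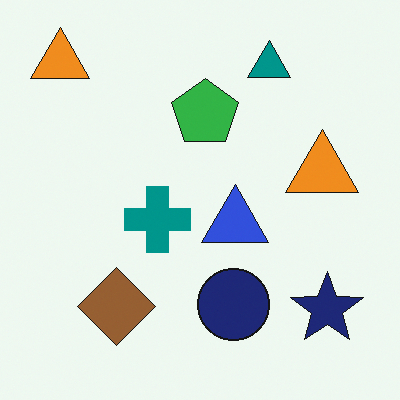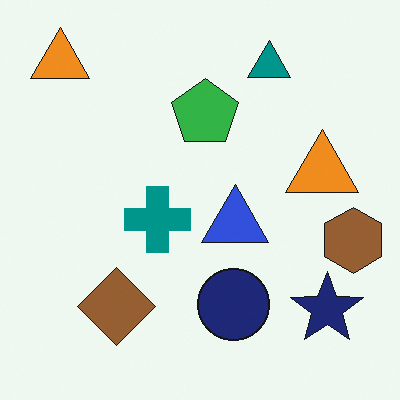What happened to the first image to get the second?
Overlaid with an additional brown hexagon.

A brown hexagon appears in the second image that is absent from the first.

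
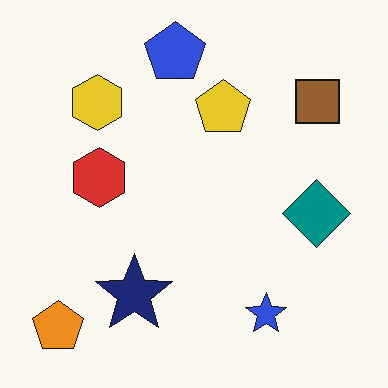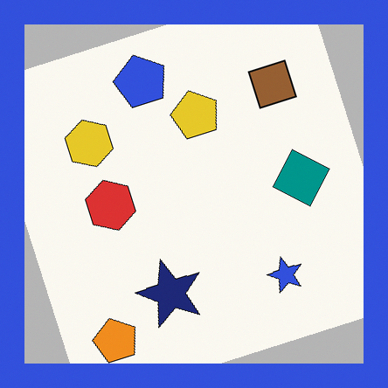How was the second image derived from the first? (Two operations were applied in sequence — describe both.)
The transformation is: rotated counter-clockwise by a moderate amount, then framed with a blue border.

Every shape is tilted by the same angle and the image corners show triangular fill wedges — a whole-image rotation by a non-right angle. A solid blue frame runs around the edge of the second image, with the content slightly shrunk inside it.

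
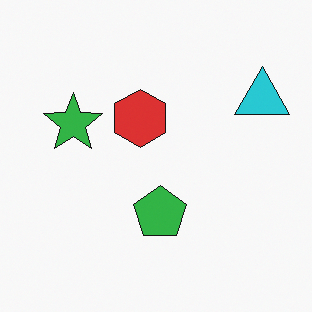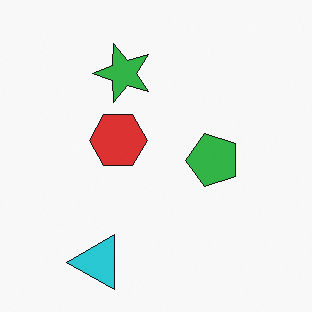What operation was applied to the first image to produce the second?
The second image is the first transposed (reflected across the top-left ↔ bottom-right diagonal).

Shapes have swapped their row and column positions — what was in the top-right is now in the bottom-left — a diagonal reflection.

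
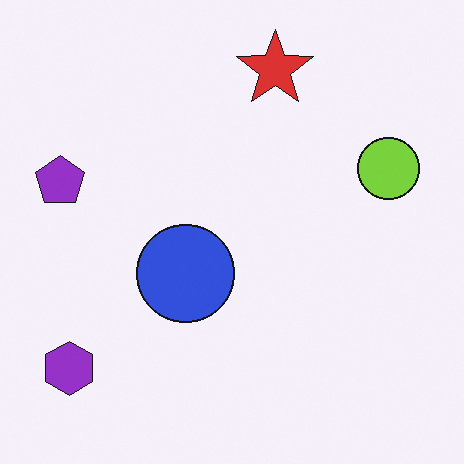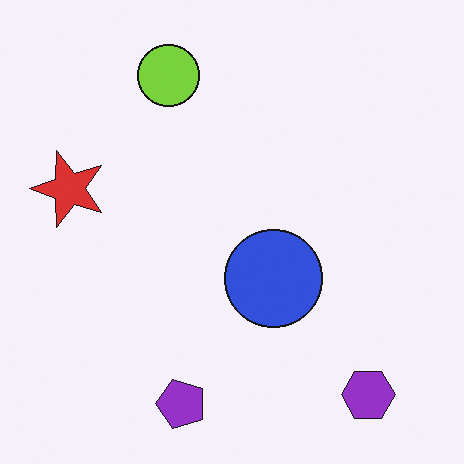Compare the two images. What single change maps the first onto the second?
This is the original image rotated 90° counter-clockwise.

The purple hexagon sits in the bottom-left of the first image and the bottom-right of the second — consistent with a whole-image 90° counter-clockwise rotation.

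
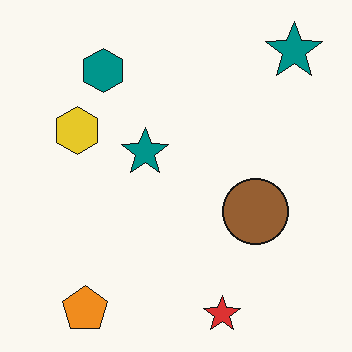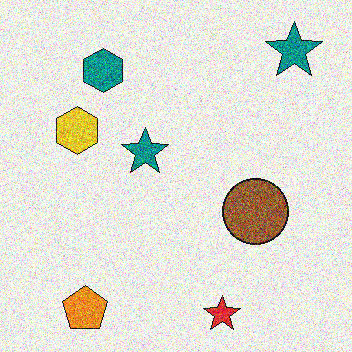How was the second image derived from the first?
Degraded with strong gaussian noise.

Random speckle covers the whole image, including the flat background.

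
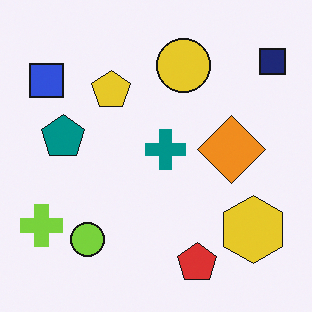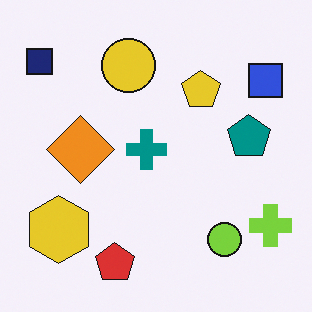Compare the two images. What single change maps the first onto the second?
The image was flipped horizontally (left ↔ right).

The navy square is in the top-right of the first image and the top-left of the second — shapes on opposite sides of the vertical midline have swapped in a mirror flip.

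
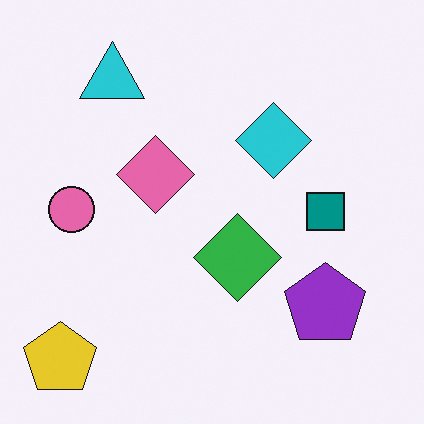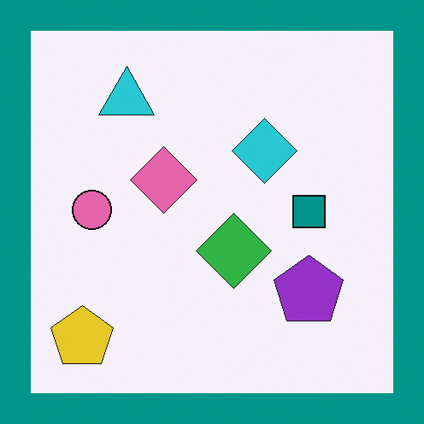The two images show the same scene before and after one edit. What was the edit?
The image was framed with a teal border.

A solid teal frame runs around the edge of the second image, with the content slightly shrunk inside it.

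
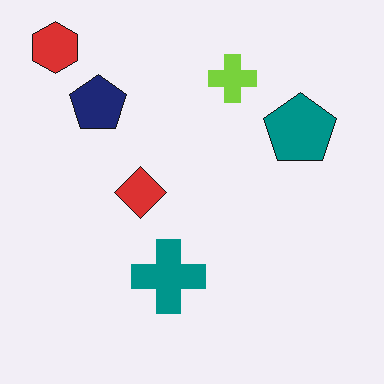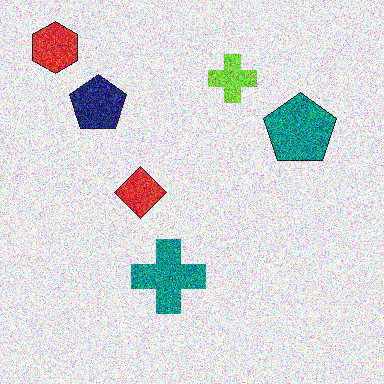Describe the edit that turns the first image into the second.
The second image is the first degraded with heavy additive noise.

Random speckle covers the whole image, including the flat background.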